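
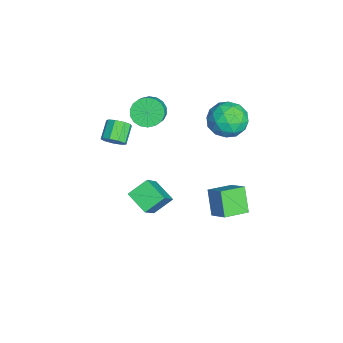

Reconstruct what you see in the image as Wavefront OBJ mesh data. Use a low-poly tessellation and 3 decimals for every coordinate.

v -0.737 -0.941 2.458
v -0.279 -1.281 1.868
v 0.654 -1.42 2.673
v 0.197 -1.079 3.262
v -0.2 -0.926 1.838
v 0.733 -1.065 2.642
v -0.227 -0.574 1.93
v 0.706 -0.713 2.734
v -0.355 -0.295 2.127
v 0.578 -0.433 2.931
v -0.559 -0.143 2.389
v 0.375 -0.282 3.193
v -0.798 -0.15 2.665
v 0.136 -0.288 3.469
v -1.024 -0.313 2.9
v -0.091 -0.451 3.704
v -1.194 -0.6 3.047
v -0.261 -0.739 3.852
v -1.273 -0.955 3.078
v -0.34 -1.094 3.882
v -1.246 -1.307 2.986
v -0.313 -1.446 3.79
v -1.118 -1.587 2.789
v -0.185 -1.725 3.593
v -0.915 -1.738 2.527
v 0.019 -1.877 3.331
v -0.676 -1.732 2.251
v 0.258 -1.87 3.055
v -0.449 -1.569 2.016
v 0.484 -1.707 2.82
v 2.082 -1.625 -1.278
v 3.436 -2.062 0.294
v 1.661 -0.723 -0.664
v 3.014 -1.16 0.908
v 2.946 -0.86 -1.808
v 4.299 -1.297 -0.236
v 2.524 0.042 -1.194
v 3.878 -0.395 0.378
v 1.502 1.917 -3.684
v 0.623 1.763 -2.529
v 0.886 3.1 -3.995
v 0.006 2.946 -2.841
v 2.274 2.494 -3.019
v 1.394 2.34 -1.865
v 1.657 3.677 -3.331
v 0.778 3.523 -2.176
v -1.939 3.063 1.377
v -1.166 3.701 1.789
v -0.754 1.799 1.111
v 0.019 2.437 1.523
v -0.756 2.039 2.167
v -1.488 2.82 2.332
v -0.432 2.68 0.568
v -1.164 3.461 0.733
v -0.235 3.464 1.289
v -0.435 3.068 2.277
v -1.485 2.432 0.623
v -1.685 2.036 1.611
v -1.656 3.493 1.606
v -0.264 2.007 1.294
v -0.719 1.774 1.672
v -0.265 2.148 1.914
v -1.846 2.975 1.925
v -1.391 3.35 2.167
v -1.15 2.374 2.39
v -0.529 2.15 0.733
v -0.074 2.525 0.975
v -1.655 3.352 0.986
v -1.201 3.726 1.228
v -0.77 3.126 0.51
v -0.655 3.728 1.555
v 0.041 2.986 1.398
v -0.224 3.128 0.837
v -0.654 3.587 0.934
v -0.773 3.496 2.135
v -0.076 2.753 1.979
v -0.531 2.519 2.358
v -0.962 2.978 2.454
v -0.225 3.356 1.842
v -1.844 2.747 0.921
v -1.147 2.004 0.765
v -0.958 2.522 0.446
v -1.389 2.981 0.542
v -1.961 2.514 1.502
v -1.265 1.772 1.345
v -1.266 1.913 1.966
v -1.696 2.372 2.063
v -1.695 2.144 1.058
v 0.965 -2.669 1.836
v 1.265 -2.841 2.35
v 0.415 -2.563 2.939
v 0.115 -2.391 2.424
v 1.341 -2.432 2.268
v 0.492 -2.154 2.856
v 1.241 -2.134 1.983
v 0.392 -1.856 2.571
v 1.012 -2.086 1.629
v 0.163 -1.808 2.218
v 0.761 -2.311 1.372
v -0.089 -2.033 1.961
v 0.605 -2.704 1.332
v -0.245 -2.426 1.921
v 0.617 -3.08 1.528
v -0.232 -2.802 2.116
v 0.792 -3.264 1.868
v -0.057 -2.986 2.456
v 1.048 -3.169 2.192
v 0.199 -2.891 2.781
f 2 1 5
f 2 5 3
f 3 5 6
f 3 6 4
f 5 1 7
f 5 7 6
f 6 7 8
f 6 8 4
f 7 1 9
f 7 9 8
f 8 9 10
f 8 10 4
f 9 1 11
f 9 11 10
f 10 11 12
f 10 12 4
f 11 1 13
f 11 13 12
f 12 13 14
f 12 14 4
f 13 1 15
f 13 15 14
f 14 15 16
f 14 16 4
f 15 1 17
f 15 17 16
f 16 17 18
f 16 18 4
f 17 1 19
f 17 19 18
f 18 19 20
f 18 20 4
f 19 1 21
f 19 21 20
f 20 21 22
f 20 22 4
f 21 1 23
f 21 23 22
f 22 23 24
f 22 24 4
f 23 1 25
f 23 25 24
f 24 25 26
f 24 26 4
f 25 1 27
f 25 27 26
f 26 27 28
f 26 28 4
f 27 1 29
f 27 29 28
f 28 29 30
f 28 30 4
f 29 1 2
f 29 2 30
f 30 2 3
f 30 3 4
f 32 34 31
f 35 32 31
f 31 34 33
f 33 35 31
f 32 38 34
f 36 32 35
f 36 38 32
f 34 38 33
f 37 35 33
f 33 38 37
f 37 36 35
f 38 36 37
f 40 42 39
f 43 40 39
f 39 42 41
f 41 43 39
f 40 46 42
f 44 40 43
f 44 46 40
f 42 46 41
f 45 43 41
f 41 46 45
f 45 44 43
f 46 44 45
f 47 84 63
f 84 58 87
f 63 87 52
f 84 87 63
f 47 63 59
f 63 52 64
f 59 64 48
f 63 64 59
f 47 59 68
f 59 48 69
f 68 69 54
f 59 69 68
f 47 68 80
f 68 54 83
f 80 83 57
f 68 83 80
f 47 80 84
f 80 57 88
f 84 88 58
f 80 88 84
f 48 64 75
f 64 52 78
f 75 78 56
f 64 78 75
f 52 87 65
f 87 58 86
f 65 86 51
f 87 86 65
f 58 88 85
f 88 57 81
f 85 81 49
f 88 81 85
f 57 83 82
f 83 54 70
f 82 70 53
f 83 70 82
f 54 69 74
f 69 48 71
f 74 71 55
f 69 71 74
f 50 76 62
f 76 56 77
f 62 77 51
f 76 77 62
f 50 62 60
f 62 51 61
f 60 61 49
f 62 61 60
f 50 60 67
f 60 49 66
f 67 66 53
f 60 66 67
f 50 67 72
f 67 53 73
f 72 73 55
f 67 73 72
f 50 72 76
f 72 55 79
f 76 79 56
f 72 79 76
f 51 77 65
f 77 56 78
f 65 78 52
f 77 78 65
f 49 61 85
f 61 51 86
f 85 86 58
f 61 86 85
f 53 66 82
f 66 49 81
f 82 81 57
f 66 81 82
f 55 73 74
f 73 53 70
f 74 70 54
f 73 70 74
f 56 79 75
f 79 55 71
f 75 71 48
f 79 71 75
f 90 89 93
f 90 93 91
f 91 93 94
f 91 94 92
f 93 89 95
f 93 95 94
f 94 95 96
f 94 96 92
f 95 89 97
f 95 97 96
f 96 97 98
f 96 98 92
f 97 89 99
f 97 99 98
f 98 99 100
f 98 100 92
f 99 89 101
f 99 101 100
f 100 101 102
f 100 102 92
f 101 89 103
f 101 103 102
f 102 103 104
f 102 104 92
f 103 89 105
f 103 105 104
f 104 105 106
f 104 106 92
f 105 89 107
f 105 107 106
f 106 107 108
f 106 108 92
f 107 89 90
f 107 90 108
f 108 90 91
f 108 91 92



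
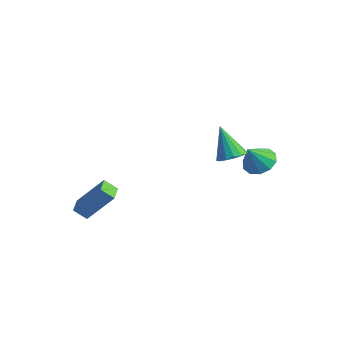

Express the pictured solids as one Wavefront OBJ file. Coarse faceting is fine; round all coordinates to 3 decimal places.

v 2.058 3.919 0.132
v 2.463 4.553 0.569
v 2.042 3.161 1.248
v 1.934 4.632 0.615
v 1.451 4.439 0.476
v 1.201 4.047 0.206
v 1.278 3.607 -0.092
v 1.653 3.286 -0.305
v 2.183 3.207 -0.351
v 2.665 3.4 -0.213
v 2.915 3.792 0.057
v 2.838 4.232 0.356
v -3.693 -2.479 -3.337
v -2.698 -1.626 -1.774
v -4.341 -1.744 -3.326
v -3.346 -0.891 -1.763
v -3.214 -2.049 -3.877
v -2.219 -1.196 -2.314
v -3.862 -1.314 -3.866
v -2.867 -0.461 -2.303
v 2.709 1.589 1.741
v 3.269 1.965 2.046
v 1.831 1.631 3.299
v 3.034 2.233 1.906
v 2.712 2.329 1.722
v 2.389 2.226 1.543
v 2.152 1.952 1.417
v 2.065 1.581 1.377
v 2.15 1.213 1.435
v 2.385 0.944 1.575
v 2.707 0.849 1.759
v 3.03 0.952 1.938
v 3.267 1.225 2.065
v 3.354 1.596 2.104
f 2 1 4
f 2 4 3
f 4 1 5
f 4 5 3
f 5 1 6
f 5 6 3
f 6 1 7
f 6 7 3
f 7 1 8
f 7 8 3
f 8 1 9
f 8 9 3
f 9 1 10
f 9 10 3
f 10 1 11
f 10 11 3
f 11 1 12
f 11 12 3
f 12 1 2
f 12 2 3
f 14 16 13
f 17 14 13
f 13 16 15
f 15 17 13
f 14 20 16
f 18 14 17
f 18 20 14
f 16 20 15
f 19 17 15
f 15 20 19
f 19 18 17
f 20 18 19
f 22 21 24
f 22 24 23
f 24 21 25
f 24 25 23
f 25 21 26
f 25 26 23
f 26 21 27
f 26 27 23
f 27 21 28
f 27 28 23
f 28 21 29
f 28 29 23
f 29 21 30
f 29 30 23
f 30 21 31
f 30 31 23
f 31 21 32
f 31 32 23
f 32 21 33
f 32 33 23
f 33 21 34
f 33 34 23
f 34 21 22
f 34 22 23



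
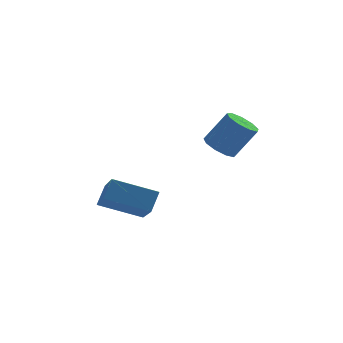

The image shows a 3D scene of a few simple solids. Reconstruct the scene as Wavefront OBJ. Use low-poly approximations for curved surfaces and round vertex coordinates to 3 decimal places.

v -0.386 2.99 -1.537
v -0.037 3.44 -0.92
v -0.367 4.608 -2.729
v -0.018 5.059 -2.112
v 1.078 2.581 -2.068
v 1.427 3.032 -1.451
v 1.097 4.2 -3.26
v 1.446 4.65 -2.643
v 3.237 2.406 0.724
v 3.611 2.001 0.462
v 4.356 2.009 1.515
v 3.983 2.414 1.776
v 3.735 2.388 0.371
v 4.48 2.397 1.424
v 3.626 2.784 0.445
v 4.372 2.793 1.498
v 3.335 3.003 0.649
v 4.081 3.012 1.702
v 2.999 2.942 0.889
v 3.744 2.951 1.941
v 2.774 2.631 1.05
v 3.519 2.639 2.103
v 2.765 2.213 1.06
v 3.511 2.222 2.112
v 2.978 1.886 0.911
v 3.724 1.895 1.964
v 3.312 1.802 0.676
v 4.058 1.811 1.728
f 2 4 1
f 5 2 1
f 1 4 3
f 3 5 1
f 2 8 4
f 6 2 5
f 6 8 2
f 4 8 3
f 7 5 3
f 3 8 7
f 7 6 5
f 8 6 7
f 10 9 13
f 10 13 11
f 11 13 14
f 11 14 12
f 13 9 15
f 13 15 14
f 14 15 16
f 14 16 12
f 15 9 17
f 15 17 16
f 16 17 18
f 16 18 12
f 17 9 19
f 17 19 18
f 18 19 20
f 18 20 12
f 19 9 21
f 19 21 20
f 20 21 22
f 20 22 12
f 21 9 23
f 21 23 22
f 22 23 24
f 22 24 12
f 23 9 25
f 23 25 24
f 24 25 26
f 24 26 12
f 25 9 27
f 25 27 26
f 26 27 28
f 26 28 12
f 27 9 10
f 27 10 28
f 28 10 11
f 28 11 12



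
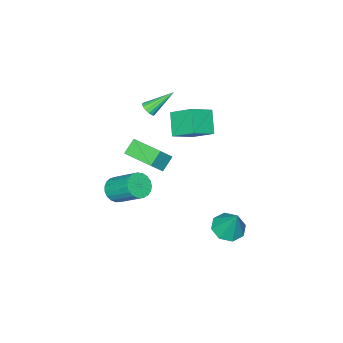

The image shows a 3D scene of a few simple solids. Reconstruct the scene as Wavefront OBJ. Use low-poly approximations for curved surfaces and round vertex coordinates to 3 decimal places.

v -1.097 3.145 -4.437
v -0.585 3.944 -4.886
v -0.843 4.035 -2.563
v -1.377 4.073 -4.84
v -2.005 3.658 -4.558
v -2.101 2.943 -4.205
v -1.609 2.346 -3.988
v -0.817 2.217 -4.034
v -0.189 2.631 -4.316
v -0.093 3.347 -4.669
v 3.793 -0.957 -0.26
v 4.587 -1.1 0.007
v 4.422 0.554 1.386
v 3.627 0.697 1.12
v 4.639 -0.873 -0.259
v 4.473 0.781 1.12
v 4.544 -0.66 -0.525
v 4.378 0.993 0.854
v 4.319 -0.499 -0.745
v 4.154 1.155 0.634
v 4.003 -0.417 -0.882
v 3.838 1.237 0.498
v 3.651 -0.428 -0.91
v 3.486 1.225 0.469
v 3.324 -0.531 -0.827
v 3.158 1.123 0.553
v 3.077 -0.707 -0.645
v 2.912 0.946 0.735
v 2.954 -0.927 -0.396
v 2.789 0.727 0.983
v 2.976 -1.151 -0.124
v 2.811 0.502 1.255
v 3.14 -1.342 0.124
v 2.974 0.311 1.504
v 3.416 -1.467 0.306
v 3.25 0.187 1.686
v 3.757 -1.503 0.391
v 3.592 0.151 1.77
v 4.105 -1.445 0.362
v 3.939 0.209 1.742
v 4.398 -1.302 0.227
v 4.233 0.352 1.606
v -4.699 -3.288 -0.176
v -4.972 -1.826 0.856
v -3.869 -2.332 -1.311
v -4.142 -0.87 -0.279
v -3.238 -3.59 0.639
v -3.511 -2.128 1.671
v -2.408 -2.634 -0.496
v -2.681 -1.172 0.536
v 2.049 -0.357 3.066
v 2.919 -0.411 4.097
v 1.996 1.657 3.216
v 2.865 1.603 4.247
v 2.875 -0.283 2.373
v 3.744 -0.337 3.404
v 2.821 1.731 2.523
v 3.691 1.677 3.554
v -1.682 -3.871 1.729
v -1.328 -3.935 2.145
v -2.998 -3.069 2.971
v -1.271 -3.677 2.038
v -1.324 -3.471 1.849
v -1.473 -3.372 1.628
v -1.678 -3.407 1.433
v -1.884 -3.566 1.318
v -2.036 -3.807 1.312
v -2.093 -4.065 1.419
v -2.04 -4.271 1.608
v -1.891 -4.37 1.829
v -1.686 -4.335 2.024
v -1.48 -4.176 2.139
f 2 1 4
f 2 4 3
f 4 1 5
f 4 5 3
f 5 1 6
f 5 6 3
f 6 1 7
f 6 7 3
f 7 1 8
f 7 8 3
f 8 1 9
f 8 9 3
f 9 1 10
f 9 10 3
f 10 1 2
f 10 2 3
f 12 11 15
f 12 15 13
f 13 15 16
f 13 16 14
f 15 11 17
f 15 17 16
f 16 17 18
f 16 18 14
f 17 11 19
f 17 19 18
f 18 19 20
f 18 20 14
f 19 11 21
f 19 21 20
f 20 21 22
f 20 22 14
f 21 11 23
f 21 23 22
f 22 23 24
f 22 24 14
f 23 11 25
f 23 25 24
f 24 25 26
f 24 26 14
f 25 11 27
f 25 27 26
f 26 27 28
f 26 28 14
f 27 11 29
f 27 29 28
f 28 29 30
f 28 30 14
f 29 11 31
f 29 31 30
f 30 31 32
f 30 32 14
f 31 11 33
f 31 33 32
f 32 33 34
f 32 34 14
f 33 11 35
f 33 35 34
f 34 35 36
f 34 36 14
f 35 11 37
f 35 37 36
f 36 37 38
f 36 38 14
f 37 11 39
f 37 39 38
f 38 39 40
f 38 40 14
f 39 11 41
f 39 41 40
f 40 41 42
f 40 42 14
f 41 11 12
f 41 12 42
f 42 12 13
f 42 13 14
f 44 46 43
f 47 44 43
f 43 46 45
f 45 47 43
f 44 50 46
f 48 44 47
f 48 50 44
f 46 50 45
f 49 47 45
f 45 50 49
f 49 48 47
f 50 48 49
f 52 54 51
f 55 52 51
f 51 54 53
f 53 55 51
f 52 58 54
f 56 52 55
f 56 58 52
f 54 58 53
f 57 55 53
f 53 58 57
f 57 56 55
f 58 56 57
f 60 59 62
f 60 62 61
f 62 59 63
f 62 63 61
f 63 59 64
f 63 64 61
f 64 59 65
f 64 65 61
f 65 59 66
f 65 66 61
f 66 59 67
f 66 67 61
f 67 59 68
f 67 68 61
f 68 59 69
f 68 69 61
f 69 59 70
f 69 70 61
f 70 59 71
f 70 71 61
f 71 59 72
f 71 72 61
f 72 59 60
f 72 60 61



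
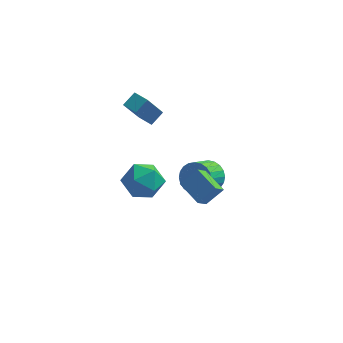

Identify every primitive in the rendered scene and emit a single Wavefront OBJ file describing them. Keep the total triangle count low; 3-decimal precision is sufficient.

v 1.508 1.672 -3.726
v 2.01 1.887 -2.998
v 1.514 0.903 -2.366
v 1.012 0.688 -3.094
v 1.715 2.075 -2.937
v 1.219 1.091 -2.305
v 1.388 2.202 -2.996
v 0.893 1.218 -2.364
v 1.08 2.247 -3.166
v 0.585 1.264 -2.534
v 0.837 2.206 -3.421
v 0.341 1.222 -2.789
v 0.696 2.083 -3.723
v 0.2 1.099 -3.091
v 0.678 1.897 -4.025
v 0.183 0.914 -3.393
v 0.787 1.677 -4.282
v 0.292 0.694 -3.65
v 1.006 1.457 -4.454
v 0.51 0.473 -3.822
v 1.301 1.269 -4.515
v 0.805 0.285 -3.883
v 1.627 1.142 -4.456
v 1.132 0.158 -3.824
v 1.935 1.096 -4.286
v 1.44 0.113 -3.654
v 2.179 1.138 -4.031
v 1.683 0.154 -3.399
v 2.32 1.261 -3.729
v 1.824 0.277 -3.097
v 2.337 1.446 -3.427
v 1.842 0.463 -2.795
v 2.228 1.666 -3.17
v 1.733 0.683 -2.538
v -0.95 0.036 1.172
v -1.487 -0.879 2.748
v -1.654 0.511 1.208
v -2.191 -0.404 2.784
v -0.529 0.624 1.656
v -1.066 -0.291 3.232
v -1.233 1.099 1.692
v -1.77 0.184 3.268
v 2.399 -4.134 -0.415
v 2.121 -4.739 0.176
v 1.423 -3.271 0.008
v 1.145 -3.875 0.599
v 3.115 -3.705 0.361
v 2.837 -4.309 0.952
v 2.139 -2.841 0.784
v 1.861 -3.446 1.375
v -1.411 -2.15 -0.433
v -0.487 -2.184 -1.018
v -0.993 -3.696 0.318
v -0.069 -3.73 -0.267
v -0.186 -2.989 0.529
v -0.444 -2.033 0.065
v -1.036 -3.847 -0.765
v -1.294 -2.891 -1.229
v -0.256 -3.233 -1.223
v 0.27 -2.703 -0.423
v -1.75 -3.177 -0.277
v -1.224 -2.647 0.523
f 2 1 5
f 2 5 3
f 3 5 6
f 3 6 4
f 5 1 7
f 5 7 6
f 6 7 8
f 6 8 4
f 7 1 9
f 7 9 8
f 8 9 10
f 8 10 4
f 9 1 11
f 9 11 10
f 10 11 12
f 10 12 4
f 11 1 13
f 11 13 12
f 12 13 14
f 12 14 4
f 13 1 15
f 13 15 14
f 14 15 16
f 14 16 4
f 15 1 17
f 15 17 16
f 16 17 18
f 16 18 4
f 17 1 19
f 17 19 18
f 18 19 20
f 18 20 4
f 19 1 21
f 19 21 20
f 20 21 22
f 20 22 4
f 21 1 23
f 21 23 22
f 22 23 24
f 22 24 4
f 23 1 25
f 23 25 24
f 24 25 26
f 24 26 4
f 25 1 27
f 25 27 26
f 26 27 28
f 26 28 4
f 27 1 29
f 27 29 28
f 28 29 30
f 28 30 4
f 29 1 31
f 29 31 30
f 30 31 32
f 30 32 4
f 31 1 33
f 31 33 32
f 32 33 34
f 32 34 4
f 33 1 2
f 33 2 34
f 34 2 3
f 34 3 4
f 36 38 35
f 39 36 35
f 35 38 37
f 37 39 35
f 36 42 38
f 40 36 39
f 40 42 36
f 38 42 37
f 41 39 37
f 37 42 41
f 41 40 39
f 42 40 41
f 44 46 43
f 47 44 43
f 43 46 45
f 45 47 43
f 44 50 46
f 48 44 47
f 48 50 44
f 46 50 45
f 49 47 45
f 45 50 49
f 49 48 47
f 50 48 49
f 51 62 56
f 51 56 52
f 51 52 58
f 51 58 61
f 51 61 62
f 52 56 60
f 56 62 55
f 62 61 53
f 61 58 57
f 58 52 59
f 54 60 55
f 54 55 53
f 54 53 57
f 54 57 59
f 54 59 60
f 55 60 56
f 53 55 62
f 57 53 61
f 59 57 58
f 60 59 52



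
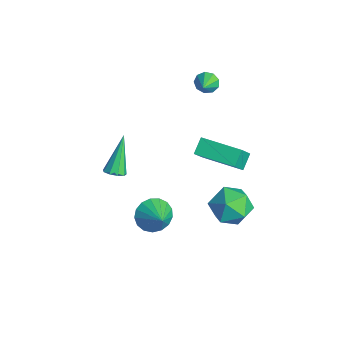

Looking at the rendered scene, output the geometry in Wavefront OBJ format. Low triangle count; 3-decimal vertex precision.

v -0.667 2.05 0.755
v -1.164 2.591 1.325
v 0.861 3.432 0.778
v 0.364 3.973 1.347
v -0.084 1.387 1.893
v -0.581 1.928 2.462
v 1.444 2.769 1.915
v 0.947 3.31 2.485
v -3.344 3.299 3.517
v -2.958 3.456 3.071
v -2.556 2.801 4.023
v -2.962 3.75 3.367
v -3.145 3.833 3.733
v -3.421 3.666 3.998
v -3.661 3.327 4.038
v -3.752 2.974 3.834
v -3.653 2.774 3.482
v -3.409 2.819 3.146
v -3.134 3.088 2.984
v 1.232 -1.066 -0.569
v 1.61 -1.687 -1.116
v 2.348 -1.054 0.189
v 1.726 -1.307 -1.294
v 1.73 -0.871 -1.306
v 1.619 -0.481 -1.149
v 1.419 -0.224 -0.859
v 1.177 -0.16 -0.503
v 0.947 -0.304 -0.162
v 0.782 -0.622 0.086
v 0.72 -1.042 0.183
v 0.776 -1.467 0.108
v 0.935 -1.801 -0.122
v 1.163 -1.966 -0.455
v 1.406 -1.925 -0.813
v 0.254 -2.537 2.352
v 0.549 -2.87 2.659
v -0.614 -1.763 4.028
v 0.731 -2.553 2.606
v 0.689 -2.228 2.435
v 0.445 -2.048 2.225
v 0.111 -2.097 2.074
v -0.156 -2.352 2.054
v -0.231 -2.694 2.173
v -0.078 -2.962 2.376
v 0.23 -3.032 2.568
v 3.122 3.024 0.375
v 3.847 2.255 0.761
v 1.773 1.805 0.479
v 2.498 1.036 0.865
v 2.22 1.918 1.506
v 3.053 2.671 1.441
v 2.567 1.389 -0.201
v 3.4 2.142 -0.266
v 3.504 1.244 0.405
v 3.289 1.571 1.46
v 2.331 2.489 -0.22
v 2.116 2.816 0.835
f 2 4 1
f 5 2 1
f 1 4 3
f 3 5 1
f 2 8 4
f 6 2 5
f 6 8 2
f 4 8 3
f 7 5 3
f 3 8 7
f 7 6 5
f 8 6 7
f 10 9 12
f 10 12 11
f 12 9 13
f 12 13 11
f 13 9 14
f 13 14 11
f 14 9 15
f 14 15 11
f 15 9 16
f 15 16 11
f 16 9 17
f 16 17 11
f 17 9 18
f 17 18 11
f 18 9 19
f 18 19 11
f 19 9 10
f 19 10 11
f 21 20 23
f 21 23 22
f 23 20 24
f 23 24 22
f 24 20 25
f 24 25 22
f 25 20 26
f 25 26 22
f 26 20 27
f 26 27 22
f 27 20 28
f 27 28 22
f 28 20 29
f 28 29 22
f 29 20 30
f 29 30 22
f 30 20 31
f 30 31 22
f 31 20 32
f 31 32 22
f 32 20 33
f 32 33 22
f 33 20 34
f 33 34 22
f 34 20 21
f 34 21 22
f 36 35 38
f 36 38 37
f 38 35 39
f 38 39 37
f 39 35 40
f 39 40 37
f 40 35 41
f 40 41 37
f 41 35 42
f 41 42 37
f 42 35 43
f 42 43 37
f 43 35 44
f 43 44 37
f 44 35 45
f 44 45 37
f 45 35 36
f 45 36 37
f 46 57 51
f 46 51 47
f 46 47 53
f 46 53 56
f 46 56 57
f 47 51 55
f 51 57 50
f 57 56 48
f 56 53 52
f 53 47 54
f 49 55 50
f 49 50 48
f 49 48 52
f 49 52 54
f 49 54 55
f 50 55 51
f 48 50 57
f 52 48 56
f 54 52 53
f 55 54 47



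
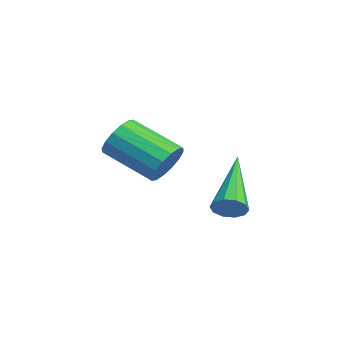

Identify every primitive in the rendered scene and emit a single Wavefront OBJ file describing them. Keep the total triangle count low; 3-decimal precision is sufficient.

v -2.541 -2.744 0.369
v -2.026 -3.039 0.721
v -3.125 -4.071 1.463
v -3.639 -3.776 1.111
v -2.138 -2.771 0.929
v -3.236 -3.803 1.67
v -2.357 -2.496 0.986
v -3.456 -3.528 1.728
v -2.626 -2.287 0.879
v -3.725 -3.319 1.62
v -2.872 -2.2 0.635
v -3.971 -3.232 1.376
v -3.029 -2.259 0.319
v -4.128 -3.291 1.061
v -3.055 -2.449 0.017
v -4.154 -3.481 0.759
v -2.944 -2.717 -0.19
v -4.042 -3.749 0.551
v -2.724 -2.992 -0.248
v -3.823 -4.024 0.494
v -2.455 -3.201 -0.14
v -3.554 -4.233 0.601
v -2.209 -3.288 0.104
v -3.308 -4.32 0.845
v -2.052 -3.229 0.419
v -3.151 -4.261 1.161
v -0.104 -1.89 -0.307
v 0.06 -2.1 0.116
v -1.776 -1.07 0.747
v 0.185 -1.818 0.095
v 0.199 -1.564 -0.081
v 0.098 -1.434 -0.342
v -0.081 -1.479 -0.591
v -0.268 -1.681 -0.73
v -0.393 -1.963 -0.709
v -0.407 -2.217 -0.533
v -0.306 -2.347 -0.272
v -0.127 -2.302 -0.023
f 2 1 5
f 2 5 3
f 3 5 6
f 3 6 4
f 5 1 7
f 5 7 6
f 6 7 8
f 6 8 4
f 7 1 9
f 7 9 8
f 8 9 10
f 8 10 4
f 9 1 11
f 9 11 10
f 10 11 12
f 10 12 4
f 11 1 13
f 11 13 12
f 12 13 14
f 12 14 4
f 13 1 15
f 13 15 14
f 14 15 16
f 14 16 4
f 15 1 17
f 15 17 16
f 16 17 18
f 16 18 4
f 17 1 19
f 17 19 18
f 18 19 20
f 18 20 4
f 19 1 21
f 19 21 20
f 20 21 22
f 20 22 4
f 21 1 23
f 21 23 22
f 22 23 24
f 22 24 4
f 23 1 25
f 23 25 24
f 24 25 26
f 24 26 4
f 25 1 2
f 25 2 26
f 26 2 3
f 26 3 4
f 28 27 30
f 28 30 29
f 30 27 31
f 30 31 29
f 31 27 32
f 31 32 29
f 32 27 33
f 32 33 29
f 33 27 34
f 33 34 29
f 34 27 35
f 34 35 29
f 35 27 36
f 35 36 29
f 36 27 37
f 36 37 29
f 37 27 38
f 37 38 29
f 38 27 28
f 38 28 29



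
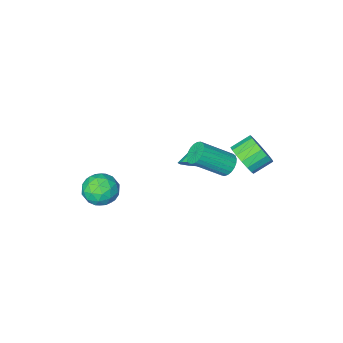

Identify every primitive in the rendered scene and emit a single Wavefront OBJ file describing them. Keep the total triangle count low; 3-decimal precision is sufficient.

v -0.892 0.001 -2.487
v -0.035 -0.503 -2.378
v -1.508 -0.861 -1.633
v -0.054 -0.062 -1.945
v -0.392 0.403 -1.719
v -0.922 0.715 -1.787
v -1.44 0.754 -2.121
v -1.749 0.505 -2.595
v -1.731 0.064 -3.028
v -1.392 -0.401 -3.254
v -0.863 -0.713 -3.186
v -0.344 -0.752 -2.852
v 3.189 -1.307 -3.223
v 4.189 -0.946 -3.361
v 3.511 -2.614 -4.319
v 4.511 -2.253 -4.457
v 4.218 -2.674 -3.515
v 4.019 -1.866 -2.838
v 3.681 -1.694 -4.842
v 3.482 -0.886 -4.165
v 4.493 -1.184 -4.362
v 4.825 -1.79 -3.541
v 2.875 -1.77 -4.139
v 3.207 -2.376 -3.318
v 3.661 -1.012 -3.196
v 4.039 -2.548 -4.484
v 3.867 -2.796 -3.93
v 4.455 -2.583 -4.011
v 3.561 -1.553 -2.888
v 4.149 -1.34 -2.97
v 4.166 -2.356 -3.06
v 3.551 -2.22 -4.71
v 4.139 -2.007 -4.792
v 3.245 -0.977 -3.669
v 3.833 -0.764 -3.75
v 3.534 -1.204 -4.62
v 4.427 -0.94 -3.865
v 4.616 -1.708 -4.509
v 4.128 -1.379 -4.736
v 4.012 -0.904 -4.338
v 4.623 -1.296 -3.383
v 4.812 -2.064 -4.027
v 4.64 -2.312 -3.473
v 4.523 -1.837 -3.075
v 4.801 -1.436 -3.971
v 2.888 -1.496 -3.653
v 3.077 -2.264 -4.297
v 3.177 -1.723 -4.605
v 3.06 -1.248 -4.207
v 3.084 -1.852 -3.171
v 3.273 -2.62 -3.815
v 3.688 -2.656 -3.342
v 3.572 -2.181 -2.944
v 2.899 -2.124 -3.709
v -2.236 2.244 -0.931
v -1.814 2.887 -0.308
v -2.901 3.018 0.294
v -3.324 2.376 -0.329
v -1.975 3.16 -0.66
v -3.063 3.291 -0.057
v -2.197 3.223 -1.074
v -3.285 3.355 -0.471
v -2.428 3.062 -1.455
v -3.515 3.194 -0.853
v -2.614 2.714 -1.716
v -3.702 2.845 -1.114
v -2.715 2.258 -1.798
v -3.802 2.389 -1.196
v -2.705 1.799 -1.681
v -3.793 1.93 -1.078
v -2.588 1.442 -1.392
v -3.676 1.573 -0.79
v -2.391 1.269 -0.997
v -3.478 1.4 -0.395
v -2.158 1.319 -0.588
v -3.245 1.45 0.014
v -1.943 1.581 -0.257
v -3.03 1.713 0.345
v -1.795 1.996 -0.08
v -2.883 2.127 0.522
v -1.749 2.467 -0.099
v -2.836 2.598 0.503
v -1.207 2.543 -0.562
v -0.738 2.691 -1.075
v 0.815 2.085 0.169
v 0.347 1.937 0.682
v -0.754 2.948 -0.93
v 0.799 2.342 0.314
v -0.848 3.135 -0.721
v 0.705 2.528 0.522
v -1.004 3.219 -0.485
v 0.549 2.613 0.758
v -1.195 3.187 -0.263
v 0.358 2.581 0.981
v -1.388 3.043 -0.091
v 0.165 2.437 1.152
v -1.55 2.813 -0.002
v 0.004 2.207 1.242
v -1.652 2.536 -0.009
v -0.099 1.93 1.235
v -1.677 2.261 -0.112
v -0.124 1.654 1.132
v -1.621 2.034 -0.292
v -0.068 1.428 0.951
v -1.494 1.895 -0.519
v 0.06 1.289 0.724
v -1.316 1.869 -0.754
v 0.237 1.262 0.49
v -1.12 1.959 -0.955
v 0.433 1.352 0.288
v -0.939 2.15 -1.088
v 0.615 1.543 0.155
v -0.804 2.409 -1.131
v 0.75 1.802 0.113
f 2 1 4
f 2 4 3
f 4 1 5
f 4 5 3
f 5 1 6
f 5 6 3
f 6 1 7
f 6 7 3
f 7 1 8
f 7 8 3
f 8 1 9
f 8 9 3
f 9 1 10
f 9 10 3
f 10 1 11
f 10 11 3
f 11 1 12
f 11 12 3
f 12 1 2
f 12 2 3
f 13 50 29
f 50 24 53
f 29 53 18
f 50 53 29
f 13 29 25
f 29 18 30
f 25 30 14
f 29 30 25
f 13 25 34
f 25 14 35
f 34 35 20
f 25 35 34
f 13 34 46
f 34 20 49
f 46 49 23
f 34 49 46
f 13 46 50
f 46 23 54
f 50 54 24
f 46 54 50
f 14 30 41
f 30 18 44
f 41 44 22
f 30 44 41
f 18 53 31
f 53 24 52
f 31 52 17
f 53 52 31
f 24 54 51
f 54 23 47
f 51 47 15
f 54 47 51
f 23 49 48
f 49 20 36
f 48 36 19
f 49 36 48
f 20 35 40
f 35 14 37
f 40 37 21
f 35 37 40
f 16 42 28
f 42 22 43
f 28 43 17
f 42 43 28
f 16 28 26
f 28 17 27
f 26 27 15
f 28 27 26
f 16 26 33
f 26 15 32
f 33 32 19
f 26 32 33
f 16 33 38
f 33 19 39
f 38 39 21
f 33 39 38
f 16 38 42
f 38 21 45
f 42 45 22
f 38 45 42
f 17 43 31
f 43 22 44
f 31 44 18
f 43 44 31
f 15 27 51
f 27 17 52
f 51 52 24
f 27 52 51
f 19 32 48
f 32 15 47
f 48 47 23
f 32 47 48
f 21 39 40
f 39 19 36
f 40 36 20
f 39 36 40
f 22 45 41
f 45 21 37
f 41 37 14
f 45 37 41
f 56 55 59
f 56 59 57
f 57 59 60
f 57 60 58
f 59 55 61
f 59 61 60
f 60 61 62
f 60 62 58
f 61 55 63
f 61 63 62
f 62 63 64
f 62 64 58
f 63 55 65
f 63 65 64
f 64 65 66
f 64 66 58
f 65 55 67
f 65 67 66
f 66 67 68
f 66 68 58
f 67 55 69
f 67 69 68
f 68 69 70
f 68 70 58
f 69 55 71
f 69 71 70
f 70 71 72
f 70 72 58
f 71 55 73
f 71 73 72
f 72 73 74
f 72 74 58
f 73 55 75
f 73 75 74
f 74 75 76
f 74 76 58
f 75 55 77
f 75 77 76
f 76 77 78
f 76 78 58
f 77 55 79
f 77 79 78
f 78 79 80
f 78 80 58
f 79 55 81
f 79 81 80
f 80 81 82
f 80 82 58
f 81 55 56
f 81 56 82
f 82 56 57
f 82 57 58
f 84 83 87
f 84 87 85
f 85 87 88
f 85 88 86
f 87 83 89
f 87 89 88
f 88 89 90
f 88 90 86
f 89 83 91
f 89 91 90
f 90 91 92
f 90 92 86
f 91 83 93
f 91 93 92
f 92 93 94
f 92 94 86
f 93 83 95
f 93 95 94
f 94 95 96
f 94 96 86
f 95 83 97
f 95 97 96
f 96 97 98
f 96 98 86
f 97 83 99
f 97 99 98
f 98 99 100
f 98 100 86
f 99 83 101
f 99 101 100
f 100 101 102
f 100 102 86
f 101 83 103
f 101 103 102
f 102 103 104
f 102 104 86
f 103 83 105
f 103 105 104
f 104 105 106
f 104 106 86
f 105 83 107
f 105 107 106
f 106 107 108
f 106 108 86
f 107 83 109
f 107 109 108
f 108 109 110
f 108 110 86
f 109 83 111
f 109 111 110
f 110 111 112
f 110 112 86
f 111 83 113
f 111 113 112
f 112 113 114
f 112 114 86
f 113 83 84
f 113 84 114
f 114 84 85
f 114 85 86



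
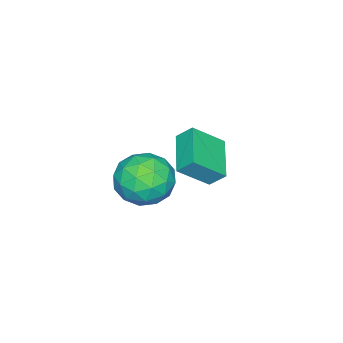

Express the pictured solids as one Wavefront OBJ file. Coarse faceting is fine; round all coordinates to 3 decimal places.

v -1.267 2.367 -1.344
v -1.407 3.004 -0.695
v -2.212 3.234 -2.398
v -2.352 3.87 -1.749
v 0.292 3.33 -1.951
v 0.152 3.966 -1.302
v -0.653 4.196 -3.005
v -0.793 4.833 -2.356
v 3.118 4.202 -1.51
v 3.783 3.704 -0.617
v 1.557 3.136 -0.943
v 2.222 2.638 -0.05
v 1.913 3.817 0.004
v 2.878 4.476 -0.346
v 2.462 2.364 -1.214
v 3.427 3.023 -1.564
v 3.377 2.568 -0.434
v 3.038 3.466 0.319
v 2.302 3.374 -1.879
v 1.963 4.272 -1.126
v 3.588 4.046 -1.113
v 1.752 2.794 -0.447
v 1.571 3.487 -0.415
v 1.962 3.194 0.11
v 3.056 4.5 -0.954
v 3.446 4.207 -0.429
v 2.347 4.274 -0.064
v 1.894 2.633 -1.131
v 2.284 2.34 -0.606
v 3.378 3.646 -1.67
v 3.769 3.353 -1.145
v 2.993 2.566 -1.496
v 3.74 3.086 -0.481
v 2.822 2.46 -0.147
v 2.963 2.299 -0.831
v 3.531 2.686 -1.037
v 3.54 3.614 -0.038
v 2.623 2.988 0.295
v 2.441 3.681 0.327
v 3.009 4.068 0.121
v 3.302 2.947 0.07
v 2.717 3.852 -1.855
v 1.8 3.226 -1.522
v 2.331 2.772 -1.681
v 2.899 3.159 -1.887
v 2.518 4.38 -1.413
v 1.6 3.754 -1.079
v 1.809 4.154 -0.523
v 2.377 4.541 -0.729
v 2.038 3.893 -1.63
f 2 4 1
f 5 2 1
f 1 4 3
f 3 5 1
f 2 8 4
f 6 2 5
f 6 8 2
f 4 8 3
f 7 5 3
f 3 8 7
f 7 6 5
f 8 6 7
f 9 46 25
f 46 20 49
f 25 49 14
f 46 49 25
f 9 25 21
f 25 14 26
f 21 26 10
f 25 26 21
f 9 21 30
f 21 10 31
f 30 31 16
f 21 31 30
f 9 30 42
f 30 16 45
f 42 45 19
f 30 45 42
f 9 42 46
f 42 19 50
f 46 50 20
f 42 50 46
f 10 26 37
f 26 14 40
f 37 40 18
f 26 40 37
f 14 49 27
f 49 20 48
f 27 48 13
f 49 48 27
f 20 50 47
f 50 19 43
f 47 43 11
f 50 43 47
f 19 45 44
f 45 16 32
f 44 32 15
f 45 32 44
f 16 31 36
f 31 10 33
f 36 33 17
f 31 33 36
f 12 38 24
f 38 18 39
f 24 39 13
f 38 39 24
f 12 24 22
f 24 13 23
f 22 23 11
f 24 23 22
f 12 22 29
f 22 11 28
f 29 28 15
f 22 28 29
f 12 29 34
f 29 15 35
f 34 35 17
f 29 35 34
f 12 34 38
f 34 17 41
f 38 41 18
f 34 41 38
f 13 39 27
f 39 18 40
f 27 40 14
f 39 40 27
f 11 23 47
f 23 13 48
f 47 48 20
f 23 48 47
f 15 28 44
f 28 11 43
f 44 43 19
f 28 43 44
f 17 35 36
f 35 15 32
f 36 32 16
f 35 32 36
f 18 41 37
f 41 17 33
f 37 33 10
f 41 33 37



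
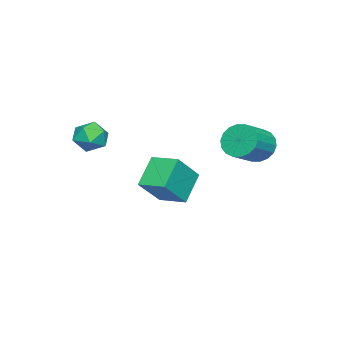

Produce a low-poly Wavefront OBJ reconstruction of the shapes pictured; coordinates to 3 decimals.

v -3.327 -0.222 -3.947
v -2.139 -0.598 -2.733
v -3.095 1.056 -3.779
v -1.906 0.68 -2.565
v -2.194 -0.28 -5.075
v -1.005 -0.656 -3.861
v -1.961 0.998 -4.907
v -0.773 0.622 -3.693
v -3.078 3.602 -1.753
v -2.697 4.189 -2.235
v -1.441 3.905 -1.59
v -1.822 3.318 -1.107
v -2.807 4.387 -1.933
v -1.552 4.103 -1.288
v -2.971 4.43 -1.595
v -1.716 4.146 -0.95
v -3.157 4.309 -1.288
v -1.901 4.025 -0.643
v -3.326 4.048 -1.073
v -2.071 3.764 -0.428
v -3.446 3.699 -0.993
v -2.191 3.415 -0.348
v -3.494 3.33 -1.063
v -2.238 3.046 -0.418
v -3.459 3.015 -1.27
v -2.203 2.731 -0.625
v -3.348 2.817 -1.572
v -2.093 2.533 -0.927
v -3.184 2.774 -1.91
v -1.929 2.49 -1.265
v -2.999 2.895 -2.217
v -1.743 2.611 -1.572
v -2.829 3.156 -2.432
v -1.574 2.872 -1.787
v -2.709 3.505 -2.512
v -1.454 3.221 -1.867
v -2.662 3.874 -2.442
v -1.406 3.59 -1.797
v 1.047 -1.366 -1.164
v 1.522 -0.77 -0.925
v 1.458 -2.09 -0.175
v 1.933 -1.494 0.064
v 1.139 -1.421 0.124
v 0.886 -0.973 -0.488
v 2.094 -1.887 -0.612
v 1.841 -1.439 -1.224
v 2.17 -1.091 -0.584
v 1.579 -0.804 -0.129
v 1.401 -2.056 -0.971
v 0.81 -1.769 -0.516
f 2 4 1
f 5 2 1
f 1 4 3
f 3 5 1
f 2 8 4
f 6 2 5
f 6 8 2
f 4 8 3
f 7 5 3
f 3 8 7
f 7 6 5
f 8 6 7
f 10 9 13
f 10 13 11
f 11 13 14
f 11 14 12
f 13 9 15
f 13 15 14
f 14 15 16
f 14 16 12
f 15 9 17
f 15 17 16
f 16 17 18
f 16 18 12
f 17 9 19
f 17 19 18
f 18 19 20
f 18 20 12
f 19 9 21
f 19 21 20
f 20 21 22
f 20 22 12
f 21 9 23
f 21 23 22
f 22 23 24
f 22 24 12
f 23 9 25
f 23 25 24
f 24 25 26
f 24 26 12
f 25 9 27
f 25 27 26
f 26 27 28
f 26 28 12
f 27 9 29
f 27 29 28
f 28 29 30
f 28 30 12
f 29 9 31
f 29 31 30
f 30 31 32
f 30 32 12
f 31 9 33
f 31 33 32
f 32 33 34
f 32 34 12
f 33 9 35
f 33 35 34
f 34 35 36
f 34 36 12
f 35 9 37
f 35 37 36
f 36 37 38
f 36 38 12
f 37 9 10
f 37 10 38
f 38 10 11
f 38 11 12
f 39 50 44
f 39 44 40
f 39 40 46
f 39 46 49
f 39 49 50
f 40 44 48
f 44 50 43
f 50 49 41
f 49 46 45
f 46 40 47
f 42 48 43
f 42 43 41
f 42 41 45
f 42 45 47
f 42 47 48
f 43 48 44
f 41 43 50
f 45 41 49
f 47 45 46
f 48 47 40



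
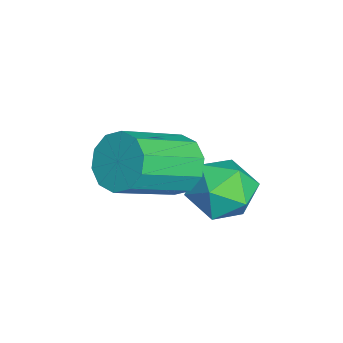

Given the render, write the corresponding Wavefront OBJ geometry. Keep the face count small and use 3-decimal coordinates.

v -4.392 0.728 -2.828
v -3.856 0.643 -3.456
v -2.832 -0.712 -2.4
v -3.368 -0.628 -1.772
v -3.682 1.015 -3.148
v -2.658 -0.341 -2.092
v -3.779 1.277 -2.718
v -2.755 -0.079 -1.661
v -4.11 1.329 -2.329
v -3.087 -0.027 -1.273
v -4.549 1.151 -2.132
v -3.526 -0.204 -1.076
v -4.928 0.812 -2.2
v -3.904 -0.543 -1.144
v -5.102 0.441 -2.508
v -4.078 -0.915 -1.452
v -5.005 0.179 -2.939
v -3.981 -1.177 -1.882
v -4.673 0.127 -3.327
v -3.65 -1.229 -2.271
v -4.234 0.304 -3.524
v -3.211 -1.051 -2.468
v -4.25 2.035 -3.519
v -3.765 2.593 -2.963
v -3.435 0.867 -3.057
v -2.95 1.425 -2.501
v -3.838 1.246 -2.315
v -4.342 1.968 -2.6
v -2.858 1.492 -3.42
v -3.362 2.214 -3.705
v -2.904 2.258 -2.902
v -3.51 2.105 -2.219
v -3.69 1.355 -3.801
v -4.296 1.202 -3.118
f 2 1 5
f 2 5 3
f 3 5 6
f 3 6 4
f 5 1 7
f 5 7 6
f 6 7 8
f 6 8 4
f 7 1 9
f 7 9 8
f 8 9 10
f 8 10 4
f 9 1 11
f 9 11 10
f 10 11 12
f 10 12 4
f 11 1 13
f 11 13 12
f 12 13 14
f 12 14 4
f 13 1 15
f 13 15 14
f 14 15 16
f 14 16 4
f 15 1 17
f 15 17 16
f 16 17 18
f 16 18 4
f 17 1 19
f 17 19 18
f 18 19 20
f 18 20 4
f 19 1 21
f 19 21 20
f 20 21 22
f 20 22 4
f 21 1 2
f 21 2 22
f 22 2 3
f 22 3 4
f 23 34 28
f 23 28 24
f 23 24 30
f 23 30 33
f 23 33 34
f 24 28 32
f 28 34 27
f 34 33 25
f 33 30 29
f 30 24 31
f 26 32 27
f 26 27 25
f 26 25 29
f 26 29 31
f 26 31 32
f 27 32 28
f 25 27 34
f 29 25 33
f 31 29 30
f 32 31 24



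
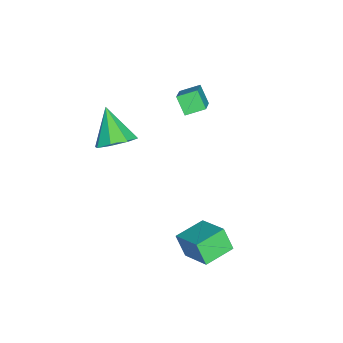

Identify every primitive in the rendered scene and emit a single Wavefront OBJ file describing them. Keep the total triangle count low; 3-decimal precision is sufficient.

v 1.433 2.315 -4.396
v 1.177 1.795 -3.311
v 2.437 3.556 -3.565
v 2.182 3.036 -2.48
v 2.678 1.404 -4.54
v 2.423 0.884 -3.455
v 3.683 2.645 -3.709
v 3.427 2.125 -2.624
v 1.28 -2.167 1.607
v 2.037 -2.812 1.784
v 0.26 -2.973 3.033
v 2.1 -2.162 2.197
v 1.683 -1.514 2.264
v 1.03 -1.249 1.947
v 0.524 -1.522 1.43
v 0.46 -2.172 1.017
v 0.877 -2.82 0.95
v 1.53 -3.085 1.267
v -1.92 -0.334 2.425
v -2.296 0.553 2.789
v -3.112 -0.523 1.658
v -3.488 0.364 2.023
v -1.472 0.196 1.597
v -1.848 1.083 1.962
v -2.664 0.007 0.831
v -3.04 0.894 1.195
f 2 4 1
f 5 2 1
f 1 4 3
f 3 5 1
f 2 8 4
f 6 2 5
f 6 8 2
f 4 8 3
f 7 5 3
f 3 8 7
f 7 6 5
f 8 6 7
f 10 9 12
f 10 12 11
f 12 9 13
f 12 13 11
f 13 9 14
f 13 14 11
f 14 9 15
f 14 15 11
f 15 9 16
f 15 16 11
f 16 9 17
f 16 17 11
f 17 9 18
f 17 18 11
f 18 9 10
f 18 10 11
f 20 22 19
f 23 20 19
f 19 22 21
f 21 23 19
f 20 26 22
f 24 20 23
f 24 26 20
f 22 26 21
f 25 23 21
f 21 26 25
f 25 24 23
f 26 24 25



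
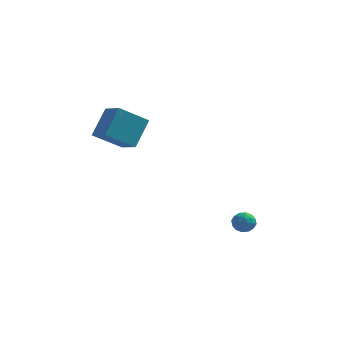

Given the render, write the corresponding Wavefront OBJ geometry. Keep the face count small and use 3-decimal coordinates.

v -5.297 0.924 3.176
v -4.899 2.058 4.57
v -4.001 1.732 2.149
v -3.603 2.865 3.543
v -4.377 0.035 3.637
v -3.979 1.168 5.031
v -3.081 0.842 2.61
v -2.683 1.976 4.004
v 1.902 1.5 -1.955
v 2.544 1.566 -2.042
v 1.996 0.454 -2.058
v 2.638 0.52 -2.145
v 2.374 0.643 -1.561
v 2.316 1.289 -1.498
v 2.224 0.731 -2.602
v 2.166 1.377 -2.539
v 2.744 1.091 -2.442
v 2.836 1.036 -1.799
v 1.704 0.984 -2.301
v 1.796 0.929 -1.658
v 2.215 1.625 -1.99
v 2.325 0.395 -2.11
v 2.17 0.467 -1.767
v 2.548 0.506 -1.818
v 2.08 1.462 -1.67
v 2.458 1.501 -1.721
v 2.358 0.958 -1.439
v 2.082 0.519 -2.379
v 2.46 0.558 -2.43
v 1.992 1.514 -2.282
v 2.37 1.553 -2.333
v 2.182 1.062 -2.661
v 2.71 1.384 -2.276
v 2.765 0.77 -2.336
v 2.521 0.894 -2.605
v 2.487 1.273 -2.568
v 2.764 1.352 -1.898
v 2.819 0.738 -1.958
v 2.664 0.81 -1.615
v 2.63 1.19 -1.578
v 2.881 1.073 -2.133
v 1.721 1.282 -2.142
v 1.776 0.668 -2.202
v 1.91 0.83 -2.522
v 1.876 1.21 -2.485
v 1.775 1.25 -1.764
v 1.83 0.636 -1.824
v 2.053 0.747 -1.532
v 2.019 1.126 -1.495
v 1.659 0.947 -1.967
f 2 4 1
f 5 2 1
f 1 4 3
f 3 5 1
f 2 8 4
f 6 2 5
f 6 8 2
f 4 8 3
f 7 5 3
f 3 8 7
f 7 6 5
f 8 6 7
f 9 46 25
f 46 20 49
f 25 49 14
f 46 49 25
f 9 25 21
f 25 14 26
f 21 26 10
f 25 26 21
f 9 21 30
f 21 10 31
f 30 31 16
f 21 31 30
f 9 30 42
f 30 16 45
f 42 45 19
f 30 45 42
f 9 42 46
f 42 19 50
f 46 50 20
f 42 50 46
f 10 26 37
f 26 14 40
f 37 40 18
f 26 40 37
f 14 49 27
f 49 20 48
f 27 48 13
f 49 48 27
f 20 50 47
f 50 19 43
f 47 43 11
f 50 43 47
f 19 45 44
f 45 16 32
f 44 32 15
f 45 32 44
f 16 31 36
f 31 10 33
f 36 33 17
f 31 33 36
f 12 38 24
f 38 18 39
f 24 39 13
f 38 39 24
f 12 24 22
f 24 13 23
f 22 23 11
f 24 23 22
f 12 22 29
f 22 11 28
f 29 28 15
f 22 28 29
f 12 29 34
f 29 15 35
f 34 35 17
f 29 35 34
f 12 34 38
f 34 17 41
f 38 41 18
f 34 41 38
f 13 39 27
f 39 18 40
f 27 40 14
f 39 40 27
f 11 23 47
f 23 13 48
f 47 48 20
f 23 48 47
f 15 28 44
f 28 11 43
f 44 43 19
f 28 43 44
f 17 35 36
f 35 15 32
f 36 32 16
f 35 32 36
f 18 41 37
f 41 17 33
f 37 33 10
f 41 33 37



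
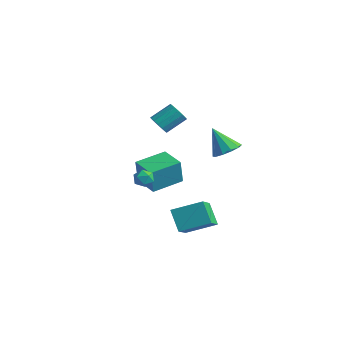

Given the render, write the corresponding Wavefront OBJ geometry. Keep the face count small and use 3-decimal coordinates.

v 3.432 -1.209 -3.457
v 4.348 -2.511 -2.439
v 2.417 -0.965 -2.231
v 3.333 -2.267 -1.213
v 4.627 0.187 -2.747
v 5.543 -1.115 -1.729
v 3.612 0.431 -1.521
v 4.528 -0.871 -0.503
v 2.222 -2.642 1.497
v 2.565 -3.213 1.597
v 1.595 -3.147 0.763
v 1.938 -3.718 0.863
v 1.538 -3.476 1.348
v 1.925 -3.164 1.801
v 2.235 -3.196 0.559
v 2.622 -2.884 1.012
v 2.572 -3.555 1.017
v 2.142 -3.728 1.505
v 2.018 -2.632 0.855
v 1.588 -2.805 1.343
v -1.899 1.177 2.523
v -1.405 0.757 2.899
v -1.026 2.003 3.793
v -1.521 2.423 3.417
v -1.204 0.908 2.603
v -0.825 2.154 3.497
v -1.189 1.131 2.286
v -0.811 2.377 3.18
v -1.365 1.367 2.032
v -0.986 2.613 2.926
v -1.684 1.551 1.91
v -1.305 2.798 2.804
v -2.061 1.636 1.952
v -1.682 2.882 2.846
v -2.394 1.597 2.147
v -2.015 2.843 3.041
v -2.595 1.446 2.443
v -2.216 2.692 3.337
v -2.609 1.223 2.76
v -2.231 2.469 3.654
v -2.434 0.987 3.014
v -2.055 2.233 3.908
v -2.115 0.802 3.136
v -1.736 2.049 4.03
v -1.738 0.718 3.094
v -1.359 1.964 3.988
v -4.274 1.486 -3.346
v -4.14 1.188 -1.556
v -3.978 3.59 -3.018
v -3.844 3.292 -1.227
v -2.536 1.268 -3.513
v -2.402 0.97 -1.722
v -2.24 3.372 -3.184
v -2.106 3.074 -1.394
v 1.542 3.61 0.907
v 2.068 2.81 1.058
v 0.558 3.27 2.533
v 2.348 3.269 1.324
v 2.32 3.858 1.43
v 1.995 4.353 1.337
v 1.496 4.564 1.08
v 1.015 4.411 0.757
v 0.735 3.952 0.491
v 0.763 3.363 0.384
v 1.088 2.868 0.478
v 1.587 2.657 0.735
f 2 4 1
f 5 2 1
f 1 4 3
f 3 5 1
f 2 8 4
f 6 2 5
f 6 8 2
f 4 8 3
f 7 5 3
f 3 8 7
f 7 6 5
f 8 6 7
f 9 20 14
f 9 14 10
f 9 10 16
f 9 16 19
f 9 19 20
f 10 14 18
f 14 20 13
f 20 19 11
f 19 16 15
f 16 10 17
f 12 18 13
f 12 13 11
f 12 11 15
f 12 15 17
f 12 17 18
f 13 18 14
f 11 13 20
f 15 11 19
f 17 15 16
f 18 17 10
f 22 21 25
f 22 25 23
f 23 25 26
f 23 26 24
f 25 21 27
f 25 27 26
f 26 27 28
f 26 28 24
f 27 21 29
f 27 29 28
f 28 29 30
f 28 30 24
f 29 21 31
f 29 31 30
f 30 31 32
f 30 32 24
f 31 21 33
f 31 33 32
f 32 33 34
f 32 34 24
f 33 21 35
f 33 35 34
f 34 35 36
f 34 36 24
f 35 21 37
f 35 37 36
f 36 37 38
f 36 38 24
f 37 21 39
f 37 39 38
f 38 39 40
f 38 40 24
f 39 21 41
f 39 41 40
f 40 41 42
f 40 42 24
f 41 21 43
f 41 43 42
f 42 43 44
f 42 44 24
f 43 21 45
f 43 45 44
f 44 45 46
f 44 46 24
f 45 21 22
f 45 22 46
f 46 22 23
f 46 23 24
f 48 50 47
f 51 48 47
f 47 50 49
f 49 51 47
f 48 54 50
f 52 48 51
f 52 54 48
f 50 54 49
f 53 51 49
f 49 54 53
f 53 52 51
f 54 52 53
f 56 55 58
f 56 58 57
f 58 55 59
f 58 59 57
f 59 55 60
f 59 60 57
f 60 55 61
f 60 61 57
f 61 55 62
f 61 62 57
f 62 55 63
f 62 63 57
f 63 55 64
f 63 64 57
f 64 55 65
f 64 65 57
f 65 55 66
f 65 66 57
f 66 55 56
f 66 56 57



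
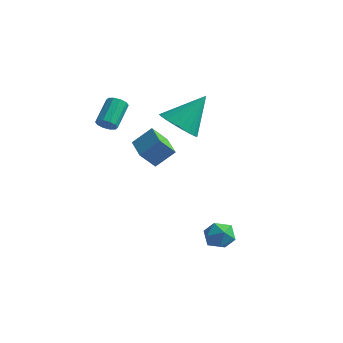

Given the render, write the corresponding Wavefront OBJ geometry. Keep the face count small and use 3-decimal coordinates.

v -3.359 -3.697 3.167
v -3.065 -3.43 2.831
v -3.226 -2.237 3.638
v -3.521 -2.503 3.973
v -3.37 -3.407 2.735
v -3.532 -2.213 3.542
v -3.672 -3.494 2.804
v -3.833 -2.3 3.611
v -3.854 -3.659 3.011
v -4.015 -2.465 3.818
v -3.847 -3.838 3.278
v -4.009 -2.644 4.085
v -3.654 -3.963 3.502
v -3.815 -2.77 4.309
v -3.348 -3.987 3.598
v -3.51 -2.793 4.405
v -3.047 -3.9 3.529
v -3.208 -2.706 4.336
v -2.865 -3.735 3.322
v -3.026 -2.541 4.129
v -2.871 -3.556 3.055
v -3.033 -2.362 3.862
v 1.845 -2.914 -2.026
v 2.568 -3.083 -1.759
v 1.872 -3.957 -2.761
v 2.595 -4.126 -2.494
v 1.973 -4.183 -2.012
v 1.957 -3.539 -1.558
v 2.483 -3.501 -2.962
v 2.467 -2.857 -2.508
v 2.962 -3.446 -2.338
v 2.647 -3.868 -1.751
v 1.793 -3.172 -2.769
v 1.478 -3.594 -2.182
v -0.946 -1.611 2.791
v 0.035 -1.963 2.596
v -0.214 -0.409 4.309
v 0.015 -1.634 2.345
v -0.151 -1.302 2.163
v -0.437 -1.018 2.075
v -0.802 -0.823 2.097
v -1.188 -0.749 2.225
v -1.538 -0.805 2.438
v -1.797 -0.985 2.706
v -1.927 -1.26 2.986
v -1.908 -1.588 3.237
v -1.742 -1.92 3.42
v -1.455 -2.205 3.507
v -1.091 -2.399 3.485
v -0.704 -2.474 3.358
v -0.355 -2.417 3.144
v -0.095 -2.237 2.877
v -1.615 -3.131 1.57
v -2.101 -3.631 2.382
v -0.972 -2.509 2.339
v -1.458 -3.009 3.151
v -0.622 -4.131 1.549
v -1.108 -4.631 2.361
v 0.021 -3.509 2.318
v -0.465 -4.009 3.13
f 2 1 5
f 2 5 3
f 3 5 6
f 3 6 4
f 5 1 7
f 5 7 6
f 6 7 8
f 6 8 4
f 7 1 9
f 7 9 8
f 8 9 10
f 8 10 4
f 9 1 11
f 9 11 10
f 10 11 12
f 10 12 4
f 11 1 13
f 11 13 12
f 12 13 14
f 12 14 4
f 13 1 15
f 13 15 14
f 14 15 16
f 14 16 4
f 15 1 17
f 15 17 16
f 16 17 18
f 16 18 4
f 17 1 19
f 17 19 18
f 18 19 20
f 18 20 4
f 19 1 21
f 19 21 20
f 20 21 22
f 20 22 4
f 21 1 2
f 21 2 22
f 22 2 3
f 22 3 4
f 23 34 28
f 23 28 24
f 23 24 30
f 23 30 33
f 23 33 34
f 24 28 32
f 28 34 27
f 34 33 25
f 33 30 29
f 30 24 31
f 26 32 27
f 26 27 25
f 26 25 29
f 26 29 31
f 26 31 32
f 27 32 28
f 25 27 34
f 29 25 33
f 31 29 30
f 32 31 24
f 36 35 38
f 36 38 37
f 38 35 39
f 38 39 37
f 39 35 40
f 39 40 37
f 40 35 41
f 40 41 37
f 41 35 42
f 41 42 37
f 42 35 43
f 42 43 37
f 43 35 44
f 43 44 37
f 44 35 45
f 44 45 37
f 45 35 46
f 45 46 37
f 46 35 47
f 46 47 37
f 47 35 48
f 47 48 37
f 48 35 49
f 48 49 37
f 49 35 50
f 49 50 37
f 50 35 51
f 50 51 37
f 51 35 52
f 51 52 37
f 52 35 36
f 52 36 37
f 54 56 53
f 57 54 53
f 53 56 55
f 55 57 53
f 54 60 56
f 58 54 57
f 58 60 54
f 56 60 55
f 59 57 55
f 55 60 59
f 59 58 57
f 60 58 59



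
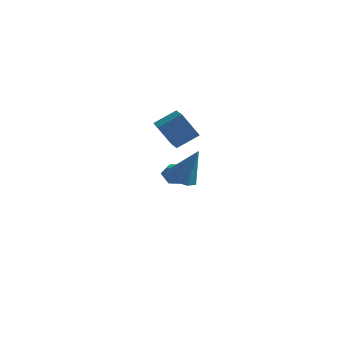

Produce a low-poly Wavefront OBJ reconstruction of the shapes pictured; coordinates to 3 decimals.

v -1.149 3.563 -0.903
v -2.014 3.139 0.7
v -0.201 4.508 -0.142
v -1.066 4.084 1.461
v -0.434 2.716 -0.741
v -1.299 2.292 0.862
v 0.514 3.661 0.02
v -0.351 3.237 1.623
v 2.59 -3.507 0.389
v 3.398 -3.508 0.04
v 3.43 -3.253 2.331
v 3.133 -2.89 0.074
v 2.549 -2.633 0.293
v 1.99 -2.889 0.568
v 1.783 -3.506 0.739
v 2.048 -4.124 0.705
v 2.631 -4.381 0.486
v 3.19 -4.125 0.211
v -0.628 3.949 -3.848
v -0.161 3.737 -3.194
v -1.699 3.383 -3.266
v -1.232 3.171 -2.612
v -1.409 3.97 -2.754
v -0.748 4.32 -3.114
v -1.112 2.8 -3.346
v -0.451 3.15 -3.706
v -0.46 3.027 -2.884
v -0.644 3.75 -2.519
v -1.216 3.37 -3.941
v -1.4 4.093 -3.576
f 2 4 1
f 5 2 1
f 1 4 3
f 3 5 1
f 2 8 4
f 6 2 5
f 6 8 2
f 4 8 3
f 7 5 3
f 3 8 7
f 7 6 5
f 8 6 7
f 10 9 12
f 10 12 11
f 12 9 13
f 12 13 11
f 13 9 14
f 13 14 11
f 14 9 15
f 14 15 11
f 15 9 16
f 15 16 11
f 16 9 17
f 16 17 11
f 17 9 18
f 17 18 11
f 18 9 10
f 18 10 11
f 19 30 24
f 19 24 20
f 19 20 26
f 19 26 29
f 19 29 30
f 20 24 28
f 24 30 23
f 30 29 21
f 29 26 25
f 26 20 27
f 22 28 23
f 22 23 21
f 22 21 25
f 22 25 27
f 22 27 28
f 23 28 24
f 21 23 30
f 25 21 29
f 27 25 26
f 28 27 20



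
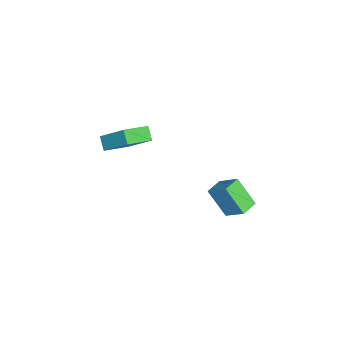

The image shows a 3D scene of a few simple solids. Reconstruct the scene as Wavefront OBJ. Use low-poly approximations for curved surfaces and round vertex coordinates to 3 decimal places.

v -4.323 -3.054 -2.892
v -4.972 -3.348 -2.326
v -3.723 -1.682 -1.492
v -4.372 -1.975 -0.926
v -3.228 -4.205 -2.234
v -3.877 -4.498 -1.668
v -2.628 -2.832 -0.834
v -3.277 -3.126 -0.268
v 0.617 1.754 -0.804
v 1.182 2.712 0.172
v -0.24 2.269 -0.815
v 0.325 3.227 0.162
v 1.235 2.753 -2.142
v 1.8 3.711 -1.165
v 0.378 3.268 -2.152
v 0.943 4.226 -1.176
f 2 4 1
f 5 2 1
f 1 4 3
f 3 5 1
f 2 8 4
f 6 2 5
f 6 8 2
f 4 8 3
f 7 5 3
f 3 8 7
f 7 6 5
f 8 6 7
f 10 12 9
f 13 10 9
f 9 12 11
f 11 13 9
f 10 16 12
f 14 10 13
f 14 16 10
f 12 16 11
f 15 13 11
f 11 16 15
f 15 14 13
f 16 14 15



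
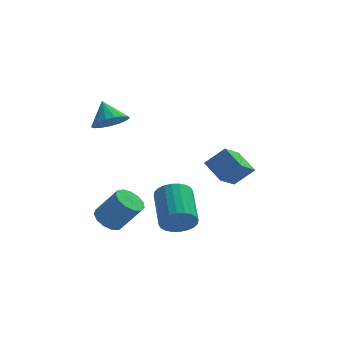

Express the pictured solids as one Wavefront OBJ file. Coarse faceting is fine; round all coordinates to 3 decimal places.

v -3.895 -2.925 -4.416
v -3.272 -2.58 -4.801
v -2.262 -2.85 -3.41
v -2.885 -3.195 -3.024
v -3.488 -2.244 -4.579
v -2.478 -2.514 -3.188
v -3.833 -2.125 -4.306
v -2.823 -2.395 -2.914
v -4.198 -2.26 -4.067
v -3.188 -2.529 -2.676
v -4.466 -2.606 -3.939
v -3.457 -2.875 -2.548
v -4.554 -3.053 -3.962
v -3.544 -3.323 -2.571
v -4.432 -3.46 -4.129
v -3.422 -3.729 -2.738
v -4.14 -3.697 -4.388
v -3.13 -3.966 -2.996
v -3.77 -3.689 -4.655
v -2.76 -3.959 -3.264
v -3.439 -3.438 -4.846
v -2.429 -3.708 -3.455
v -3.254 -3.025 -4.9
v -2.244 -3.295 -3.509
v 2.321 1.031 -4.517
v 1.524 -0.197 -3.539
v 1.63 2.024 -3.833
v 0.833 0.797 -2.855
v 3.327 1.103 -3.605
v 2.53 -0.124 -2.627
v 2.636 2.097 -2.921
v 1.839 0.869 -1.943
v -0.705 -3.624 -4.348
v -0.265 -3.278 -5.078
v -0.375 -1.331 -4.222
v -0.815 -1.676 -3.492
v -0.607 -3.251 -5.183
v -0.717 -1.304 -4.327
v -0.965 -3.281 -5.161
v -1.074 -1.333 -4.305
v -1.282 -3.363 -5.015
v -1.392 -1.415 -4.16
v -1.512 -3.484 -4.768
v -1.621 -1.537 -3.912
v -1.619 -3.627 -4.457
v -1.728 -1.68 -3.601
v -1.587 -3.77 -4.129
v -1.696 -1.822 -3.273
v -1.42 -3.89 -3.834
v -1.53 -1.942 -2.978
v -1.145 -3.969 -3.618
v -1.255 -2.022 -2.762
v -0.803 -3.996 -3.513
v -0.913 -2.049 -2.657
v -0.446 -3.967 -3.535
v -0.555 -2.019 -2.679
v -0.128 -3.885 -3.68
v -0.238 -1.937 -2.825
v 0.101 -3.763 -3.928
v -0.008 -1.816 -3.072
v 0.208 -3.62 -4.239
v 0.099 -1.673 -3.383
v 0.176 -3.478 -4.567
v 0.067 -1.53 -3.711
v 0.01 -3.358 -4.862
v -0.1 -1.41 -4.006
v -3.586 1.859 -0.451
v -3.137 2.583 -0.915
v -3.954 2.741 0.571
v -3.57 2.596 -1.082
v -4.007 2.44 -1.104
v -4.347 2.151 -0.977
v -4.513 1.795 -0.73
v -4.467 1.454 -0.418
v -4.219 1.205 -0.115
v -3.826 1.106 0.112
v -3.379 1.18 0.209
v -2.978 1.408 0.156
v -2.717 1.741 -0.037
v -2.655 2.1 -0.325
v -2.807 2.403 -0.642
f 2 1 5
f 2 5 3
f 3 5 6
f 3 6 4
f 5 1 7
f 5 7 6
f 6 7 8
f 6 8 4
f 7 1 9
f 7 9 8
f 8 9 10
f 8 10 4
f 9 1 11
f 9 11 10
f 10 11 12
f 10 12 4
f 11 1 13
f 11 13 12
f 12 13 14
f 12 14 4
f 13 1 15
f 13 15 14
f 14 15 16
f 14 16 4
f 15 1 17
f 15 17 16
f 16 17 18
f 16 18 4
f 17 1 19
f 17 19 18
f 18 19 20
f 18 20 4
f 19 1 21
f 19 21 20
f 20 21 22
f 20 22 4
f 21 1 23
f 21 23 22
f 22 23 24
f 22 24 4
f 23 1 2
f 23 2 24
f 24 2 3
f 24 3 4
f 26 28 25
f 29 26 25
f 25 28 27
f 27 29 25
f 26 32 28
f 30 26 29
f 30 32 26
f 28 32 27
f 31 29 27
f 27 32 31
f 31 30 29
f 32 30 31
f 34 33 37
f 34 37 35
f 35 37 38
f 35 38 36
f 37 33 39
f 37 39 38
f 38 39 40
f 38 40 36
f 39 33 41
f 39 41 40
f 40 41 42
f 40 42 36
f 41 33 43
f 41 43 42
f 42 43 44
f 42 44 36
f 43 33 45
f 43 45 44
f 44 45 46
f 44 46 36
f 45 33 47
f 45 47 46
f 46 47 48
f 46 48 36
f 47 33 49
f 47 49 48
f 48 49 50
f 48 50 36
f 49 33 51
f 49 51 50
f 50 51 52
f 50 52 36
f 51 33 53
f 51 53 52
f 52 53 54
f 52 54 36
f 53 33 55
f 53 55 54
f 54 55 56
f 54 56 36
f 55 33 57
f 55 57 56
f 56 57 58
f 56 58 36
f 57 33 59
f 57 59 58
f 58 59 60
f 58 60 36
f 59 33 61
f 59 61 60
f 60 61 62
f 60 62 36
f 61 33 63
f 61 63 62
f 62 63 64
f 62 64 36
f 63 33 65
f 63 65 64
f 64 65 66
f 64 66 36
f 65 33 34
f 65 34 66
f 66 34 35
f 66 35 36
f 68 67 70
f 68 70 69
f 70 67 71
f 70 71 69
f 71 67 72
f 71 72 69
f 72 67 73
f 72 73 69
f 73 67 74
f 73 74 69
f 74 67 75
f 74 75 69
f 75 67 76
f 75 76 69
f 76 67 77
f 76 77 69
f 77 67 78
f 77 78 69
f 78 67 79
f 78 79 69
f 79 67 80
f 79 80 69
f 80 67 81
f 80 81 69
f 81 67 68
f 81 68 69



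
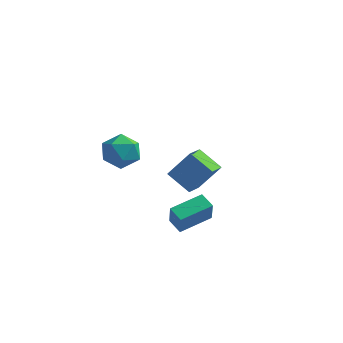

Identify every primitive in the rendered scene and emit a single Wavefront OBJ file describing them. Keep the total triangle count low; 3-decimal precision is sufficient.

v -1.425 -2.019 3.696
v -0.73 -2.331 2.956
v -1.21 -3.509 4.524
v -0.515 -3.821 3.784
v -0.263 -3.035 4.452
v -0.396 -2.114 3.94
v -1.544 -3.726 3.54
v -1.677 -2.805 3.028
v -0.804 -3.386 2.859
v -0.012 -2.958 3.423
v -1.928 -2.882 4.057
v -1.136 -2.454 4.621
v 1.131 -2.117 -1.196
v 1.339 -2.592 0.051
v 2.233 -0.724 -0.848
v 2.441 -1.199 0.398
v 1.839 -2.601 -1.498
v 2.047 -3.076 -0.252
v 2.941 -1.208 -1.151
v 3.149 -1.683 0.096
v 0.558 2.292 -2.196
v -0.744 2.673 -1.388
v 0.649 3.469 -2.606
v -0.653 3.851 -1.797
v 1.613 2.729 -0.703
v 0.311 3.111 0.106
v 1.704 3.907 -1.112
v 0.402 4.288 -0.304
f 1 12 6
f 1 6 2
f 1 2 8
f 1 8 11
f 1 11 12
f 2 6 10
f 6 12 5
f 12 11 3
f 11 8 7
f 8 2 9
f 4 10 5
f 4 5 3
f 4 3 7
f 4 7 9
f 4 9 10
f 5 10 6
f 3 5 12
f 7 3 11
f 9 7 8
f 10 9 2
f 14 16 13
f 17 14 13
f 13 16 15
f 15 17 13
f 14 20 16
f 18 14 17
f 18 20 14
f 16 20 15
f 19 17 15
f 15 20 19
f 19 18 17
f 20 18 19
f 22 24 21
f 25 22 21
f 21 24 23
f 23 25 21
f 22 28 24
f 26 22 25
f 26 28 22
f 24 28 23
f 27 25 23
f 23 28 27
f 27 26 25
f 28 26 27



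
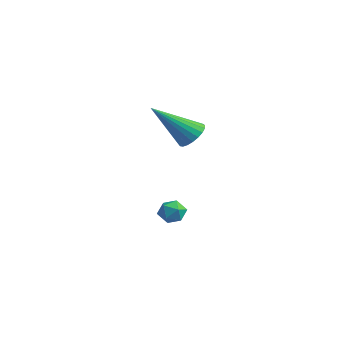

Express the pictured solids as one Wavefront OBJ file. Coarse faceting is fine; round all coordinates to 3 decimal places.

v -1.168 2.897 -1.645
v -0.659 3.243 -1.785
v -0.641 2.417 -0.915
v -0.132 2.763 -1.055
v -0.634 3.035 -0.786
v -0.96 3.331 -1.238
v -0.34 2.329 -1.462
v -0.666 2.625 -1.914
v -0.148 2.892 -1.672
v -0.329 3.328 -1.254
v -0.971 2.332 -1.446
v -1.152 2.768 -1.028
v 0.369 3.039 3.016
v 0.861 3.273 3.471
v -0.349 1.621 4.524
v 0.633 3.451 3.53
v 0.36 3.558 3.501
v 0.088 3.575 3.387
v -0.136 3.5 3.21
v -0.272 3.344 2.999
v -0.298 3.136 2.791
v -0.208 2.911 2.622
v -0.018 2.708 2.521
v 0.238 2.563 2.506
v 0.517 2.499 2.579
v 0.77 2.529 2.728
v 0.954 2.647 2.927
v 1.037 2.833 3.141
v 1.004 3.054 3.333
f 1 12 6
f 1 6 2
f 1 2 8
f 1 8 11
f 1 11 12
f 2 6 10
f 6 12 5
f 12 11 3
f 11 8 7
f 8 2 9
f 4 10 5
f 4 5 3
f 4 3 7
f 4 7 9
f 4 9 10
f 5 10 6
f 3 5 12
f 7 3 11
f 9 7 8
f 10 9 2
f 14 13 16
f 14 16 15
f 16 13 17
f 16 17 15
f 17 13 18
f 17 18 15
f 18 13 19
f 18 19 15
f 19 13 20
f 19 20 15
f 20 13 21
f 20 21 15
f 21 13 22
f 21 22 15
f 22 13 23
f 22 23 15
f 23 13 24
f 23 24 15
f 24 13 25
f 24 25 15
f 25 13 26
f 25 26 15
f 26 13 27
f 26 27 15
f 27 13 28
f 27 28 15
f 28 13 29
f 28 29 15
f 29 13 14
f 29 14 15



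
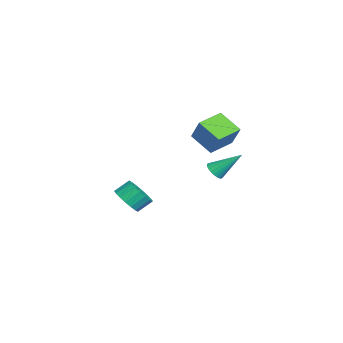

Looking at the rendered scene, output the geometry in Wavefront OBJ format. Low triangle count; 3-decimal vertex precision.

v 2.519 1.257 1.827
v 1.67 0.147 2.741
v 1.377 2.402 2.158
v 0.529 1.292 3.072
v 3.391 1.728 3.208
v 2.543 0.618 4.122
v 2.25 2.873 3.539
v 1.401 1.763 4.453
v 3.353 1.512 0.799
v 3.844 1.776 0.465
v 3.447 2.988 2.101
v 3.644 1.886 0.354
v 3.4 1.94 0.311
v 3.149 1.928 0.343
v 2.928 1.853 0.444
v 2.772 1.726 0.599
v 2.705 1.567 0.784
v 2.736 1.399 0.972
v 2.861 1.249 1.133
v 3.061 1.139 1.244
v 3.305 1.085 1.287
v 3.557 1.097 1.255
v 3.777 1.171 1.154
v 3.933 1.298 0.999
v 4 1.458 0.814
v 3.969 1.625 0.626
v -2.249 -3.817 -4.242
v -1.781 -3.108 -4.876
v -2.063 -2.274 -4.152
v -2.531 -2.983 -3.518
v -2.223 -3.117 -5.038
v -2.506 -2.283 -4.314
v -2.671 -3.265 -5.042
v -2.954 -2.431 -4.318
v -3.036 -3.522 -4.888
v -3.318 -2.688 -4.164
v -3.244 -3.838 -4.606
v -3.526 -3.004 -3.882
v -3.255 -4.149 -4.252
v -3.538 -3.315 -3.528
v -3.067 -4.395 -3.896
v -3.35 -3.561 -3.172
v -2.717 -4.526 -3.608
v -2.999 -3.692 -2.884
v -2.274 -4.517 -3.446
v -2.557 -3.683 -2.722
v -1.826 -4.369 -3.442
v -2.109 -3.535 -2.718
v -1.462 -4.112 -3.596
v -1.744 -3.278 -2.872
v -1.254 -3.796 -3.878
v -1.536 -2.962 -3.154
v -1.242 -3.485 -4.232
v -1.525 -2.651 -3.508
v -1.43 -3.239 -4.588
v -1.713 -2.405 -3.864
f 2 4 1
f 5 2 1
f 1 4 3
f 3 5 1
f 2 8 4
f 6 2 5
f 6 8 2
f 4 8 3
f 7 5 3
f 3 8 7
f 7 6 5
f 8 6 7
f 10 9 12
f 10 12 11
f 12 9 13
f 12 13 11
f 13 9 14
f 13 14 11
f 14 9 15
f 14 15 11
f 15 9 16
f 15 16 11
f 16 9 17
f 16 17 11
f 17 9 18
f 17 18 11
f 18 9 19
f 18 19 11
f 19 9 20
f 19 20 11
f 20 9 21
f 20 21 11
f 21 9 22
f 21 22 11
f 22 9 23
f 22 23 11
f 23 9 24
f 23 24 11
f 24 9 25
f 24 25 11
f 25 9 26
f 25 26 11
f 26 9 10
f 26 10 11
f 28 27 31
f 28 31 29
f 29 31 32
f 29 32 30
f 31 27 33
f 31 33 32
f 32 33 34
f 32 34 30
f 33 27 35
f 33 35 34
f 34 35 36
f 34 36 30
f 35 27 37
f 35 37 36
f 36 37 38
f 36 38 30
f 37 27 39
f 37 39 38
f 38 39 40
f 38 40 30
f 39 27 41
f 39 41 40
f 40 41 42
f 40 42 30
f 41 27 43
f 41 43 42
f 42 43 44
f 42 44 30
f 43 27 45
f 43 45 44
f 44 45 46
f 44 46 30
f 45 27 47
f 45 47 46
f 46 47 48
f 46 48 30
f 47 27 49
f 47 49 48
f 48 49 50
f 48 50 30
f 49 27 51
f 49 51 50
f 50 51 52
f 50 52 30
f 51 27 53
f 51 53 52
f 52 53 54
f 52 54 30
f 53 27 55
f 53 55 54
f 54 55 56
f 54 56 30
f 55 27 28
f 55 28 56
f 56 28 29
f 56 29 30



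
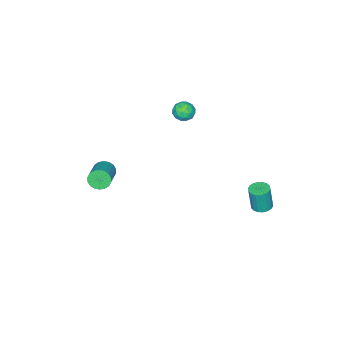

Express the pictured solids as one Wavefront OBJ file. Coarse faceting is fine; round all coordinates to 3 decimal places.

v -1.337 3.446 -1.94
v -0.918 3.831 -1.938
v -0.803 3.7 -0.519
v -1.223 3.314 -0.52
v -1.125 3.974 -1.908
v -1.011 3.843 -0.489
v -1.375 4.012 -1.884
v -1.26 3.881 -0.465
v -1.617 3.937 -1.872
v -1.503 3.806 -0.452
v -1.804 3.766 -1.872
v -1.689 3.635 -0.453
v -1.898 3.531 -1.887
v -1.784 3.4 -0.467
v -1.882 3.279 -1.911
v -1.767 3.148 -0.492
v -1.757 3.06 -1.941
v -1.642 2.929 -0.522
v -1.549 2.917 -1.971
v -1.435 2.786 -0.552
v -1.3 2.879 -1.995
v -1.185 2.748 -0.576
v -1.057 2.954 -2.008
v -0.943 2.823 -0.588
v -0.871 3.125 -2.007
v -0.756 2.994 -0.588
v -0.776 3.36 -1.993
v -0.662 3.229 -0.573
v -0.793 3.612 -1.968
v -0.678 3.481 -0.549
v -1.414 -1.285 2.572
v -0.96 -0.995 2.919
v -1.3 -2.145 3.141
v -0.846 -1.855 3.488
v -1.456 -1.665 3.537
v -1.527 -1.133 3.185
v -0.733 -2.007 2.875
v -0.804 -1.475 2.523
v -0.539 -1.441 3.107
v -0.986 -1.23 3.515
v -1.274 -1.91 2.545
v -1.721 -1.699 2.953
v -1.197 -1.064 2.695
v -1.063 -2.076 3.365
v -1.422 -1.964 3.393
v -1.155 -1.793 3.597
v -1.53 -1.146 2.851
v -1.263 -0.975 3.056
v -1.555 -1.369 3.419
v -0.997 -2.165 3.004
v -0.73 -1.994 3.209
v -1.105 -1.347 2.463
v -0.838 -1.176 2.667
v -0.705 -1.771 2.641
v -0.682 -1.156 3.01
v -0.615 -1.662 3.344
v -0.549 -1.751 2.984
v -0.591 -1.438 2.777
v -0.945 -1.032 3.25
v -0.878 -1.537 3.585
v -1.237 -1.426 3.613
v -1.278 -1.113 3.406
v -0.698 -1.294 3.36
v -1.382 -1.603 2.475
v -1.315 -2.108 2.81
v -0.982 -2.027 2.654
v -1.023 -1.714 2.447
v -1.645 -1.478 2.716
v -1.578 -1.984 3.05
v -1.669 -1.702 3.283
v -1.711 -1.389 3.076
v -1.562 -1.846 2.7
v 2.433 -3.917 -0.78
v 2.745 -3.971 -1.314
v 4.018 -3.157 -0.653
v 3.707 -3.103 -0.12
v 2.609 -3.733 -1.346
v 3.882 -2.919 -0.685
v 2.438 -3.532 -1.266
v 3.712 -2.717 -0.605
v 2.267 -3.406 -1.09
v 3.54 -2.592 -0.429
v 2.128 -3.382 -0.852
v 3.402 -2.568 -0.192
v 2.05 -3.464 -0.601
v 3.324 -2.65 0.06
v 2.048 -3.636 -0.385
v 3.321 -2.821 0.276
v 2.122 -3.863 -0.247
v 3.395 -3.049 0.414
v 2.258 -4.101 -0.215
v 3.531 -3.287 0.446
v 2.428 -4.303 -0.295
v 3.702 -3.488 0.366
v 2.6 -4.428 -0.471
v 3.873 -3.614 0.19
v 2.738 -4.452 -0.708
v 4.012 -3.638 -0.048
v 2.816 -4.37 -0.96
v 4.09 -3.556 -0.299
v 2.819 -4.199 -1.176
v 4.092 -3.384 -0.515
f 2 1 5
f 2 5 3
f 3 5 6
f 3 6 4
f 5 1 7
f 5 7 6
f 6 7 8
f 6 8 4
f 7 1 9
f 7 9 8
f 8 9 10
f 8 10 4
f 9 1 11
f 9 11 10
f 10 11 12
f 10 12 4
f 11 1 13
f 11 13 12
f 12 13 14
f 12 14 4
f 13 1 15
f 13 15 14
f 14 15 16
f 14 16 4
f 15 1 17
f 15 17 16
f 16 17 18
f 16 18 4
f 17 1 19
f 17 19 18
f 18 19 20
f 18 20 4
f 19 1 21
f 19 21 20
f 20 21 22
f 20 22 4
f 21 1 23
f 21 23 22
f 22 23 24
f 22 24 4
f 23 1 25
f 23 25 24
f 24 25 26
f 24 26 4
f 25 1 27
f 25 27 26
f 26 27 28
f 26 28 4
f 27 1 29
f 27 29 28
f 28 29 30
f 28 30 4
f 29 1 2
f 29 2 30
f 30 2 3
f 30 3 4
f 31 68 47
f 68 42 71
f 47 71 36
f 68 71 47
f 31 47 43
f 47 36 48
f 43 48 32
f 47 48 43
f 31 43 52
f 43 32 53
f 52 53 38
f 43 53 52
f 31 52 64
f 52 38 67
f 64 67 41
f 52 67 64
f 31 64 68
f 64 41 72
f 68 72 42
f 64 72 68
f 32 48 59
f 48 36 62
f 59 62 40
f 48 62 59
f 36 71 49
f 71 42 70
f 49 70 35
f 71 70 49
f 42 72 69
f 72 41 65
f 69 65 33
f 72 65 69
f 41 67 66
f 67 38 54
f 66 54 37
f 67 54 66
f 38 53 58
f 53 32 55
f 58 55 39
f 53 55 58
f 34 60 46
f 60 40 61
f 46 61 35
f 60 61 46
f 34 46 44
f 46 35 45
f 44 45 33
f 46 45 44
f 34 44 51
f 44 33 50
f 51 50 37
f 44 50 51
f 34 51 56
f 51 37 57
f 56 57 39
f 51 57 56
f 34 56 60
f 56 39 63
f 60 63 40
f 56 63 60
f 35 61 49
f 61 40 62
f 49 62 36
f 61 62 49
f 33 45 69
f 45 35 70
f 69 70 42
f 45 70 69
f 37 50 66
f 50 33 65
f 66 65 41
f 50 65 66
f 39 57 58
f 57 37 54
f 58 54 38
f 57 54 58
f 40 63 59
f 63 39 55
f 59 55 32
f 63 55 59
f 74 73 77
f 74 77 75
f 75 77 78
f 75 78 76
f 77 73 79
f 77 79 78
f 78 79 80
f 78 80 76
f 79 73 81
f 79 81 80
f 80 81 82
f 80 82 76
f 81 73 83
f 81 83 82
f 82 83 84
f 82 84 76
f 83 73 85
f 83 85 84
f 84 85 86
f 84 86 76
f 85 73 87
f 85 87 86
f 86 87 88
f 86 88 76
f 87 73 89
f 87 89 88
f 88 89 90
f 88 90 76
f 89 73 91
f 89 91 90
f 90 91 92
f 90 92 76
f 91 73 93
f 91 93 92
f 92 93 94
f 92 94 76
f 93 73 95
f 93 95 94
f 94 95 96
f 94 96 76
f 95 73 97
f 95 97 96
f 96 97 98
f 96 98 76
f 97 73 99
f 97 99 98
f 98 99 100
f 98 100 76
f 99 73 101
f 99 101 100
f 100 101 102
f 100 102 76
f 101 73 74
f 101 74 102
f 102 74 75
f 102 75 76



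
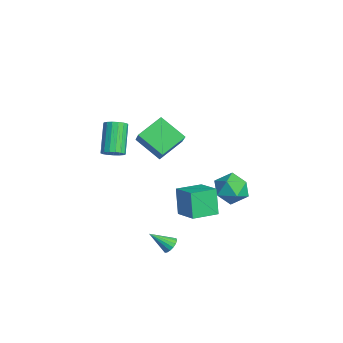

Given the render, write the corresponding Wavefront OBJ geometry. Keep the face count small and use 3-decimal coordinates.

v -0.283 -1.791 3.13
v -0.844 -0.425 3.865
v -1.361 -1.648 2.04
v -1.922 -0.281 2.775
v 0.822 -0.819 2.165
v 0.261 0.548 2.9
v -0.256 -0.675 1.075
v -0.817 0.691 1.81
v 1.229 3.501 -0.477
v 2.059 3.256 0.12
v 1.261 1.944 -1.16
v 2.091 1.699 -0.563
v 1.148 1.84 -0.12
v 1.128 2.802 0.302
v 2.192 2.398 -1.342
v 2.172 3.36 -0.92
v 2.654 2.574 -0.415
v 2.009 2.229 0.341
v 1.311 2.971 -1.381
v 0.666 2.626 -0.625
v 1.832 -0.295 -1.771
v 1.233 -0.231 -0.267
v 1.486 1.161 -1.971
v 0.887 1.225 -0.467
v 3.173 0.095 -1.253
v 2.574 0.159 0.251
v 2.827 1.551 -1.453
v 2.228 1.615 0.051
v 3.706 -1.229 -2.639
v 4.054 -1.051 -2.296
v 3.374 -2.231 -1.781
v 3.844 -0.93 -2.237
v 3.603 -0.878 -2.269
v 3.385 -0.907 -2.387
v 3.241 -1.009 -2.562
v 3.204 -1.162 -2.755
v 3.281 -1.33 -2.921
v 3.456 -1.475 -3.023
v 3.688 -1.564 -3.037
v 3.924 -1.576 -2.959
v 4.11 -1.509 -2.809
v 4.204 -1.377 -2.619
v 4.184 -1.212 -2.434
v -2.648 -2.546 0.268
v -2.289 -2.009 0.407
v -3.574 -1.518 1.831
v -3.932 -2.054 1.692
v -2.493 -1.909 0.188
v -3.778 -1.418 1.612
v -2.733 -1.954 -0.013
v -4.018 -1.463 1.411
v -2.953 -2.135 -0.149
v -4.238 -1.644 1.275
v -3.103 -2.41 -0.19
v -4.388 -1.919 1.234
v -3.149 -2.716 -0.126
v -4.434 -2.225 1.298
v -3.08 -2.983 0.028
v -4.365 -2.492 1.453
v -2.912 -3.15 0.238
v -4.197 -2.658 1.662
v -2.683 -3.178 0.454
v -3.968 -2.687 1.878
v -2.446 -3.061 0.627
v -3.731 -2.57 2.051
v -2.256 -2.827 0.718
v -3.54 -2.336 2.143
v -2.155 -2.528 0.706
v -3.44 -2.036 2.131
v -2.167 -2.233 0.594
v -3.451 -1.742 2.018
f 2 4 1
f 5 2 1
f 1 4 3
f 3 5 1
f 2 8 4
f 6 2 5
f 6 8 2
f 4 8 3
f 7 5 3
f 3 8 7
f 7 6 5
f 8 6 7
f 9 20 14
f 9 14 10
f 9 10 16
f 9 16 19
f 9 19 20
f 10 14 18
f 14 20 13
f 20 19 11
f 19 16 15
f 16 10 17
f 12 18 13
f 12 13 11
f 12 11 15
f 12 15 17
f 12 17 18
f 13 18 14
f 11 13 20
f 15 11 19
f 17 15 16
f 18 17 10
f 22 24 21
f 25 22 21
f 21 24 23
f 23 25 21
f 22 28 24
f 26 22 25
f 26 28 22
f 24 28 23
f 27 25 23
f 23 28 27
f 27 26 25
f 28 26 27
f 30 29 32
f 30 32 31
f 32 29 33
f 32 33 31
f 33 29 34
f 33 34 31
f 34 29 35
f 34 35 31
f 35 29 36
f 35 36 31
f 36 29 37
f 36 37 31
f 37 29 38
f 37 38 31
f 38 29 39
f 38 39 31
f 39 29 40
f 39 40 31
f 40 29 41
f 40 41 31
f 41 29 42
f 41 42 31
f 42 29 43
f 42 43 31
f 43 29 30
f 43 30 31
f 45 44 48
f 45 48 46
f 46 48 49
f 46 49 47
f 48 44 50
f 48 50 49
f 49 50 51
f 49 51 47
f 50 44 52
f 50 52 51
f 51 52 53
f 51 53 47
f 52 44 54
f 52 54 53
f 53 54 55
f 53 55 47
f 54 44 56
f 54 56 55
f 55 56 57
f 55 57 47
f 56 44 58
f 56 58 57
f 57 58 59
f 57 59 47
f 58 44 60
f 58 60 59
f 59 60 61
f 59 61 47
f 60 44 62
f 60 62 61
f 61 62 63
f 61 63 47
f 62 44 64
f 62 64 63
f 63 64 65
f 63 65 47
f 64 44 66
f 64 66 65
f 65 66 67
f 65 67 47
f 66 44 68
f 66 68 67
f 67 68 69
f 67 69 47
f 68 44 70
f 68 70 69
f 69 70 71
f 69 71 47
f 70 44 45
f 70 45 71
f 71 45 46
f 71 46 47

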